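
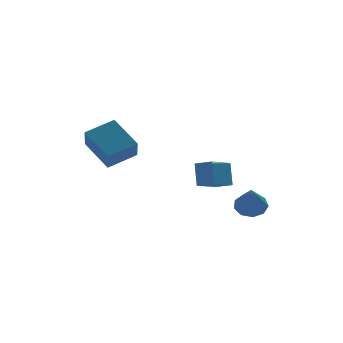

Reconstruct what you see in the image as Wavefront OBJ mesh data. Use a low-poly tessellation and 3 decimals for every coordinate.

v 1.693 2.487 -0.544
v 1.83 3.142 0.787
v 3.096 3.346 -1.112
v 3.233 4.001 0.22
v 2.307 1.699 -0.22
v 2.444 2.354 1.112
v 3.71 2.558 -0.787
v 3.847 3.213 0.544
v 2.623 -2.353 -0.307
v 3.013 -3.02 -0.685
v 2.117 -3.507 1.207
v 3.394 -2.734 -0.34
v 3.414 -2.27 0.021
v 3.064 -1.844 0.228
v 2.508 -1.657 0.185
v 2.006 -1.795 -0.089
v 1.793 -2.195 -0.464
v 1.968 -2.668 -0.766
v 2.45 -2.994 -0.854
v -3.529 1.304 1.805
v -3.835 0.385 2.897
v -4.164 2.928 2.993
v -4.47 2.009 4.086
v -1.91 1.491 2.414
v -2.216 0.572 3.507
v -2.545 3.115 3.603
v -2.851 2.196 4.695
f 2 4 1
f 5 2 1
f 1 4 3
f 3 5 1
f 2 8 4
f 6 2 5
f 6 8 2
f 4 8 3
f 7 5 3
f 3 8 7
f 7 6 5
f 8 6 7
f 10 9 12
f 10 12 11
f 12 9 13
f 12 13 11
f 13 9 14
f 13 14 11
f 14 9 15
f 14 15 11
f 15 9 16
f 15 16 11
f 16 9 17
f 16 17 11
f 17 9 18
f 17 18 11
f 18 9 19
f 18 19 11
f 19 9 10
f 19 10 11
f 21 23 20
f 24 21 20
f 20 23 22
f 22 24 20
f 21 27 23
f 25 21 24
f 25 27 21
f 23 27 22
f 26 24 22
f 22 27 26
f 26 25 24
f 27 25 26



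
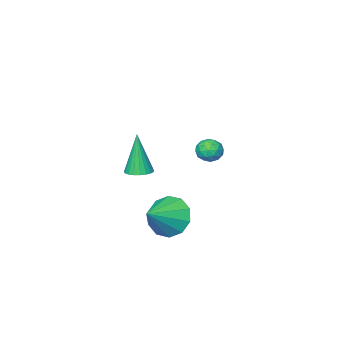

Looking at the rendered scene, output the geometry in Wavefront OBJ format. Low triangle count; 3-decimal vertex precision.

v -1.941 -0.244 -0.539
v -1.471 -0.451 -0.137
v -2.669 -0.509 0.177
v -2.199 -0.716 0.579
v -2.263 -0.08 0.452
v -1.813 0.084 0.01
v -2.327 -1.044 0.03
v -1.877 -0.88 -0.412
v -1.709 -0.945 0.214
v -1.67 -0.349 0.475
v -2.47 -0.611 -0.435
v -2.431 -0.015 -0.174
v -1.642 -0.324 -0.401
v -2.498 -0.636 0.441
v -2.536 -0.262 0.367
v -2.259 -0.384 0.603
v -1.844 -0.01 -0.314
v -1.567 -0.131 -0.079
v -2.033 0.087 0.268
v -2.573 -0.829 0.119
v -2.296 -0.95 0.354
v -1.881 -0.576 -0.563
v -1.604 -0.698 -0.327
v -2.107 -1.047 -0.228
v -1.506 -0.736 0.042
v -1.933 -0.892 0.462
v -2.009 -1.085 0.14
v -1.744 -0.989 -0.12
v -1.483 -0.386 0.195
v -1.91 -0.542 0.616
v -1.948 -0.168 0.542
v -1.684 -0.071 0.282
v -1.623 -0.677 0.402
v -2.23 -0.418 -0.576
v -2.657 -0.574 -0.155
v -2.456 -0.889 -0.242
v -2.192 -0.792 -0.502
v -2.207 -0.068 -0.422
v -2.634 -0.224 -0.002
v -2.396 0.029 0.16
v -2.131 0.125 -0.1
v -2.517 -0.283 -0.362
v 3.624 2.135 1.608
v 4.088 1.771 1.584
v 3.496 1.845 3.532
v 4.196 1.988 1.624
v 4.204 2.231 1.661
v 4.112 2.456 1.689
v 3.936 2.627 1.703
v 3.706 2.712 1.7
v 3.461 2.697 1.682
v 3.245 2.585 1.65
v 3.095 2.395 1.612
v 3.036 2.16 1.572
v 3.079 1.921 1.539
v 3.216 1.718 1.518
v 3.423 1.588 1.512
v 3.666 1.552 1.523
v 3.901 1.617 1.549
v 1.834 1.736 -1.741
v 2.378 1.601 -2.653
v 3.226 2.064 -0.959
v 2.205 2.237 -2.611
v 1.89 2.683 -2.237
v 1.554 2.767 -1.674
v 1.324 2.457 -1.136
v 1.29 1.872 -0.83
v 1.463 1.235 -0.872
v 1.778 0.79 -1.246
v 2.115 0.706 -1.809
v 2.344 1.016 -2.346
f 1 38 17
f 38 12 41
f 17 41 6
f 38 41 17
f 1 17 13
f 17 6 18
f 13 18 2
f 17 18 13
f 1 13 22
f 13 2 23
f 22 23 8
f 13 23 22
f 1 22 34
f 22 8 37
f 34 37 11
f 22 37 34
f 1 34 38
f 34 11 42
f 38 42 12
f 34 42 38
f 2 18 29
f 18 6 32
f 29 32 10
f 18 32 29
f 6 41 19
f 41 12 40
f 19 40 5
f 41 40 19
f 12 42 39
f 42 11 35
f 39 35 3
f 42 35 39
f 11 37 36
f 37 8 24
f 36 24 7
f 37 24 36
f 8 23 28
f 23 2 25
f 28 25 9
f 23 25 28
f 4 30 16
f 30 10 31
f 16 31 5
f 30 31 16
f 4 16 14
f 16 5 15
f 14 15 3
f 16 15 14
f 4 14 21
f 14 3 20
f 21 20 7
f 14 20 21
f 4 21 26
f 21 7 27
f 26 27 9
f 21 27 26
f 4 26 30
f 26 9 33
f 30 33 10
f 26 33 30
f 5 31 19
f 31 10 32
f 19 32 6
f 31 32 19
f 3 15 39
f 15 5 40
f 39 40 12
f 15 40 39
f 7 20 36
f 20 3 35
f 36 35 11
f 20 35 36
f 9 27 28
f 27 7 24
f 28 24 8
f 27 24 28
f 10 33 29
f 33 9 25
f 29 25 2
f 33 25 29
f 44 43 46
f 44 46 45
f 46 43 47
f 46 47 45
f 47 43 48
f 47 48 45
f 48 43 49
f 48 49 45
f 49 43 50
f 49 50 45
f 50 43 51
f 50 51 45
f 51 43 52
f 51 52 45
f 52 43 53
f 52 53 45
f 53 43 54
f 53 54 45
f 54 43 55
f 54 55 45
f 55 43 56
f 55 56 45
f 56 43 57
f 56 57 45
f 57 43 58
f 57 58 45
f 58 43 59
f 58 59 45
f 59 43 44
f 59 44 45
f 61 60 63
f 61 63 62
f 63 60 64
f 63 64 62
f 64 60 65
f 64 65 62
f 65 60 66
f 65 66 62
f 66 60 67
f 66 67 62
f 67 60 68
f 67 68 62
f 68 60 69
f 68 69 62
f 69 60 70
f 69 70 62
f 70 60 71
f 70 71 62
f 71 60 61
f 71 61 62



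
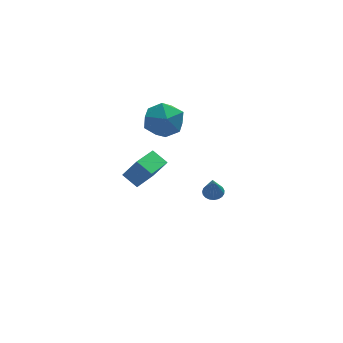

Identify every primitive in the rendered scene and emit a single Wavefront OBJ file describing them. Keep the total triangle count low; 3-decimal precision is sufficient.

v -1.939 -0.291 3.217
v -1.029 0.263 3.101
v -1.171 -1.303 4.399
v -0.261 -0.749 4.283
v -1.113 -0.289 4.743
v -1.588 0.336 4.013
v -0.612 -1.376 3.487
v -1.087 -0.751 2.757
v -0.208 -0.407 3.267
v -0.518 0.265 4.044
v -1.682 -1.305 3.456
v -1.992 -0.633 4.233
v 1.534 0.388 -2.568
v 1.831 -0.026 -2.674
v 1.346 -0.068 -1.312
v 1.976 0.116 -2.601
v 2.045 0.305 -2.522
v 2.026 0.509 -2.451
v 1.921 0.691 -2.401
v 1.75 0.821 -2.379
v 1.541 0.876 -2.391
v 1.331 0.847 -2.433
v 1.156 0.738 -2.498
v 1.046 0.568 -2.576
v 1.021 0.368 -2.652
v 1.085 0.17 -2.714
v 1.226 0.011 -2.751
v 1.42 -0.084 -2.756
v 1.634 -0.097 -2.729
v -2.449 -3.367 2.542
v -2.95 -2.767 3.008
v -3.026 -3.08 1.553
v -3.526 -2.48 2.02
v -1.434 -2.3 2.26
v -1.934 -1.7 2.727
v -2.01 -2.013 1.272
v -2.511 -1.413 1.738
f 1 12 6
f 1 6 2
f 1 2 8
f 1 8 11
f 1 11 12
f 2 6 10
f 6 12 5
f 12 11 3
f 11 8 7
f 8 2 9
f 4 10 5
f 4 5 3
f 4 3 7
f 4 7 9
f 4 9 10
f 5 10 6
f 3 5 12
f 7 3 11
f 9 7 8
f 10 9 2
f 14 13 16
f 14 16 15
f 16 13 17
f 16 17 15
f 17 13 18
f 17 18 15
f 18 13 19
f 18 19 15
f 19 13 20
f 19 20 15
f 20 13 21
f 20 21 15
f 21 13 22
f 21 22 15
f 22 13 23
f 22 23 15
f 23 13 24
f 23 24 15
f 24 13 25
f 24 25 15
f 25 13 26
f 25 26 15
f 26 13 27
f 26 27 15
f 27 13 28
f 27 28 15
f 28 13 29
f 28 29 15
f 29 13 14
f 29 14 15
f 31 33 30
f 34 31 30
f 30 33 32
f 32 34 30
f 31 37 33
f 35 31 34
f 35 37 31
f 33 37 32
f 36 34 32
f 32 37 36
f 36 35 34
f 37 35 36



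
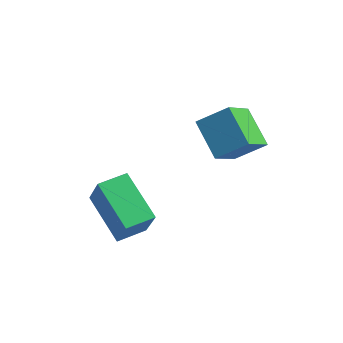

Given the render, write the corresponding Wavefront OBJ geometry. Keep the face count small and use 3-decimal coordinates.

v -1.016 0.532 3.323
v -0.824 -0.792 4.288
v -0.166 1.197 4.066
v 0.026 -0.128 5.031
v 0.194 0.028 2.389
v 0.386 -1.297 3.354
v 1.044 0.692 3.132
v 1.236 -0.632 4.097
v -1.782 -3.722 -0.513
v -3.428 -3.198 0.534
v -1.392 -2.687 -0.418
v -3.039 -2.163 0.629
v -1.021 -4.137 0.891
v -2.668 -3.613 1.938
v -0.632 -3.102 0.986
v -2.278 -2.578 2.033
f 2 4 1
f 5 2 1
f 1 4 3
f 3 5 1
f 2 8 4
f 6 2 5
f 6 8 2
f 4 8 3
f 7 5 3
f 3 8 7
f 7 6 5
f 8 6 7
f 10 12 9
f 13 10 9
f 9 12 11
f 11 13 9
f 10 16 12
f 14 10 13
f 14 16 10
f 12 16 11
f 15 13 11
f 11 16 15
f 15 14 13
f 16 14 15



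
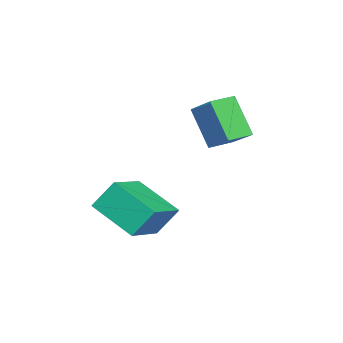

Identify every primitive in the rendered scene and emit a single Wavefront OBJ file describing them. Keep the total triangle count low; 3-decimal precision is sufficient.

v -0.857 -2.478 2.991
v -0.219 -1.715 3.607
v -0.404 -1.807 1.693
v 0.234 -1.044 2.309
v -0.174 -3.016 2.951
v 0.464 -2.253 3.567
v 0.279 -2.345 1.653
v 0.917 -1.582 2.269
v 2.067 -3.348 -1.159
v 1.565 -4.7 -0.379
v 1.853 -2.75 -0.261
v 1.351 -4.102 0.519
v 3.549 -3.598 -0.639
v 3.047 -4.95 0.141
v 3.335 -3 0.259
v 2.833 -4.352 1.039
f 2 4 1
f 5 2 1
f 1 4 3
f 3 5 1
f 2 8 4
f 6 2 5
f 6 8 2
f 4 8 3
f 7 5 3
f 3 8 7
f 7 6 5
f 8 6 7
f 10 12 9
f 13 10 9
f 9 12 11
f 11 13 9
f 10 16 12
f 14 10 13
f 14 16 10
f 12 16 11
f 15 13 11
f 11 16 15
f 15 14 13
f 16 14 15



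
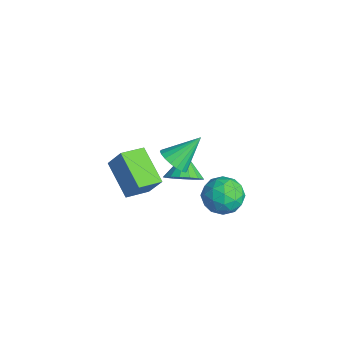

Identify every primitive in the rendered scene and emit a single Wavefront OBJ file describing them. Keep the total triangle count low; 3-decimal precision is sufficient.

v -0.314 1.59 -2.129
v 0.328 1.992 -1.681
v -1.146 2.01 -1.311
v 0.202 2.283 -1.959
v -0.042 2.415 -2.275
v -0.349 2.358 -2.558
v -0.648 2.125 -2.743
v -0.87 1.77 -2.787
v -0.964 1.374 -2.68
v -0.91 1.027 -2.447
v -0.719 0.809 -2.141
v -0.435 0.771 -1.833
v -0.124 0.92 -1.592
v 0.145 1.223 -1.474
v 0.308 1.61 -1.506
v 1.579 2.522 -1.274
v 2.381 3.051 -1.384
v 2.419 1.389 -0.596
v 3.221 1.918 -0.706
v 2.539 2.199 -0.081
v 2.019 2.899 -0.5
v 2.781 1.541 -1.48
v 2.261 2.241 -1.899
v 3.124 2.445 -1.512
v 2.974 2.851 -0.647
v 1.826 1.589 -1.333
v 1.676 1.995 -0.468
v 1.906 2.886 -1.388
v 2.894 1.554 -0.592
v 2.493 1.719 -0.224
v 2.964 2.03 -0.289
v 1.694 2.797 -0.869
v 2.165 3.108 -0.933
v 2.258 2.607 -0.167
v 2.635 1.332 -1.047
v 3.106 1.643 -1.111
v 1.836 2.41 -1.691
v 2.307 2.721 -1.756
v 2.542 1.833 -1.813
v 2.814 2.841 -1.528
v 3.308 2.175 -1.13
v 3.049 1.953 -1.585
v 2.744 2.365 -1.831
v 2.726 3.08 -1.02
v 3.22 2.414 -0.621
v 2.819 2.579 -0.254
v 2.514 2.99 -0.5
v 3.163 2.723 -1.095
v 1.58 2.026 -1.359
v 2.074 1.36 -0.96
v 2.286 1.45 -1.48
v 1.981 1.861 -1.726
v 1.492 2.265 -0.85
v 1.986 1.599 -0.452
v 2.056 2.075 -0.149
v 1.751 2.487 -0.395
v 1.637 1.717 -0.885
v 3.177 -0.276 3.002
v 3.798 -0.015 2.747
v 3.103 0.916 4.038
v 3.578 0.131 2.564
v 3.28 0.196 2.468
v 2.961 0.167 2.477
v 2.684 0.051 2.591
v 2.506 -0.13 2.786
v 2.46 -0.339 3.024
v 2.557 -0.536 3.258
v 2.776 -0.682 3.441
v 3.075 -0.747 3.537
v 3.394 -0.718 3.527
v 3.67 -0.602 3.413
v 3.848 -0.421 3.218
v 3.894 -0.212 2.98
v 0.257 -1.976 0.793
v 0.773 -1.592 1.806
v -0.011 -0.872 0.511
v 0.506 -0.488 1.524
v 1.854 -1.812 -0.084
v 2.371 -1.428 0.929
v 1.587 -0.708 -0.366
v 2.103 -0.324 0.647
f 2 1 4
f 2 4 3
f 4 1 5
f 4 5 3
f 5 1 6
f 5 6 3
f 6 1 7
f 6 7 3
f 7 1 8
f 7 8 3
f 8 1 9
f 8 9 3
f 9 1 10
f 9 10 3
f 10 1 11
f 10 11 3
f 11 1 12
f 11 12 3
f 12 1 13
f 12 13 3
f 13 1 14
f 13 14 3
f 14 1 15
f 14 15 3
f 15 1 2
f 15 2 3
f 16 53 32
f 53 27 56
f 32 56 21
f 53 56 32
f 16 32 28
f 32 21 33
f 28 33 17
f 32 33 28
f 16 28 37
f 28 17 38
f 37 38 23
f 28 38 37
f 16 37 49
f 37 23 52
f 49 52 26
f 37 52 49
f 16 49 53
f 49 26 57
f 53 57 27
f 49 57 53
f 17 33 44
f 33 21 47
f 44 47 25
f 33 47 44
f 21 56 34
f 56 27 55
f 34 55 20
f 56 55 34
f 27 57 54
f 57 26 50
f 54 50 18
f 57 50 54
f 26 52 51
f 52 23 39
f 51 39 22
f 52 39 51
f 23 38 43
f 38 17 40
f 43 40 24
f 38 40 43
f 19 45 31
f 45 25 46
f 31 46 20
f 45 46 31
f 19 31 29
f 31 20 30
f 29 30 18
f 31 30 29
f 19 29 36
f 29 18 35
f 36 35 22
f 29 35 36
f 19 36 41
f 36 22 42
f 41 42 24
f 36 42 41
f 19 41 45
f 41 24 48
f 45 48 25
f 41 48 45
f 20 46 34
f 46 25 47
f 34 47 21
f 46 47 34
f 18 30 54
f 30 20 55
f 54 55 27
f 30 55 54
f 22 35 51
f 35 18 50
f 51 50 26
f 35 50 51
f 24 42 43
f 42 22 39
f 43 39 23
f 42 39 43
f 25 48 44
f 48 24 40
f 44 40 17
f 48 40 44
f 59 58 61
f 59 61 60
f 61 58 62
f 61 62 60
f 62 58 63
f 62 63 60
f 63 58 64
f 63 64 60
f 64 58 65
f 64 65 60
f 65 58 66
f 65 66 60
f 66 58 67
f 66 67 60
f 67 58 68
f 67 68 60
f 68 58 69
f 68 69 60
f 69 58 70
f 69 70 60
f 70 58 71
f 70 71 60
f 71 58 72
f 71 72 60
f 72 58 73
f 72 73 60
f 73 58 59
f 73 59 60
f 75 77 74
f 78 75 74
f 74 77 76
f 76 78 74
f 75 81 77
f 79 75 78
f 79 81 75
f 77 81 76
f 80 78 76
f 76 81 80
f 80 79 78
f 81 79 80



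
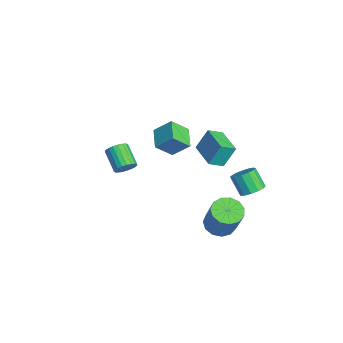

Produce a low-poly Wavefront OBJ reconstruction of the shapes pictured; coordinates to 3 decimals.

v 2.572 -2.893 2.134
v 2.897 -3.369 2.456
v 1.713 -3.642 3.248
v 1.388 -3.167 2.926
v 2.95 -3.149 2.611
v 1.766 -3.422 3.403
v 2.937 -2.884 2.684
v 1.753 -3.157 3.475
v 2.862 -2.621 2.661
v 1.678 -2.894 3.453
v 2.736 -2.406 2.547
v 1.552 -2.679 3.339
v 2.582 -2.274 2.362
v 1.398 -2.547 3.154
v 2.426 -2.25 2.138
v 1.242 -2.523 2.929
v 2.295 -2.337 1.912
v 1.111 -2.61 2.704
v 2.212 -2.52 1.726
v 1.029 -2.793 2.517
v 2.192 -2.768 1.609
v 1.008 -3.041 2.401
v 2.237 -3.037 1.584
v 1.053 -3.31 2.375
v 2.34 -3.282 1.654
v 1.156 -3.555 2.445
v 2.483 -3.459 1.806
v 1.299 -3.732 2.598
v 2.642 -3.539 2.016
v 1.458 -3.812 2.807
v 2.788 -3.507 2.246
v 1.604 -3.78 3.037
v -3.816 2.359 -1.892
v -3.874 3.084 -0.535
v -4.021 3.291 -2.399
v -4.079 4.016 -1.041
v -1.981 2.704 -1.999
v -2.039 3.429 -0.641
v -2.186 3.636 -2.505
v -2.244 4.361 -1.148
v 4.269 3.669 0.496
v 4.751 3.101 0.584
v 4.093 2.703 1.631
v 3.611 3.271 1.544
v 4.908 3.425 0.805
v 4.249 3.027 1.853
v 4.862 3.827 0.928
v 4.203 3.429 1.976
v 4.627 4.178 0.914
v 3.969 3.78 1.962
v 4.279 4.368 0.768
v 3.621 3.97 1.815
v 3.928 4.336 0.535
v 3.27 3.938 1.583
v 3.685 4.092 0.289
v 3.027 3.694 1.337
v 3.628 3.714 0.11
v 2.969 3.316 1.158
v 3.774 3.321 0.053
v 3.115 2.924 1.101
v 4.078 3.039 0.137
v 3.419 2.642 1.184
v 4.442 2.957 0.334
v 3.783 2.559 1.382
v -1.288 -0.605 1.992
v -0.876 0.311 2.91
v -1.43 0.399 1.056
v -1.019 1.314 1.974
v 0.039 -0.794 1.586
v 0.45 0.121 2.504
v -0.104 0.209 0.65
v 0.308 1.125 1.568
v 3.281 2.136 -2.815
v 4.106 2.051 -3.256
v 5.145 2.219 -1.347
v 4.319 2.304 -0.905
v 3.997 2.569 -3.242
v 5.036 2.737 -1.333
v 3.661 2.95 -3.093
v 4.699 3.118 -1.184
v 3.203 3.072 -2.855
v 4.242 3.24 -0.946
v 2.771 2.897 -2.604
v 3.81 3.065 -0.695
v 2.5 2.481 -2.42
v 3.539 2.649 -0.511
v 2.477 1.955 -2.362
v 3.516 2.123 -0.452
v 2.709 1.487 -2.447
v 3.748 1.655 -0.537
v 3.123 1.224 -2.649
v 4.162 1.392 -0.739
v 3.587 1.252 -2.903
v 4.625 1.42 -0.994
v 3.953 1.56 -3.13
v 4.992 1.728 -1.22
f 2 1 5
f 2 5 3
f 3 5 6
f 3 6 4
f 5 1 7
f 5 7 6
f 6 7 8
f 6 8 4
f 7 1 9
f 7 9 8
f 8 9 10
f 8 10 4
f 9 1 11
f 9 11 10
f 10 11 12
f 10 12 4
f 11 1 13
f 11 13 12
f 12 13 14
f 12 14 4
f 13 1 15
f 13 15 14
f 14 15 16
f 14 16 4
f 15 1 17
f 15 17 16
f 16 17 18
f 16 18 4
f 17 1 19
f 17 19 18
f 18 19 20
f 18 20 4
f 19 1 21
f 19 21 20
f 20 21 22
f 20 22 4
f 21 1 23
f 21 23 22
f 22 23 24
f 22 24 4
f 23 1 25
f 23 25 24
f 24 25 26
f 24 26 4
f 25 1 27
f 25 27 26
f 26 27 28
f 26 28 4
f 27 1 29
f 27 29 28
f 28 29 30
f 28 30 4
f 29 1 31
f 29 31 30
f 30 31 32
f 30 32 4
f 31 1 2
f 31 2 32
f 32 2 3
f 32 3 4
f 34 36 33
f 37 34 33
f 33 36 35
f 35 37 33
f 34 40 36
f 38 34 37
f 38 40 34
f 36 40 35
f 39 37 35
f 35 40 39
f 39 38 37
f 40 38 39
f 42 41 45
f 42 45 43
f 43 45 46
f 43 46 44
f 45 41 47
f 45 47 46
f 46 47 48
f 46 48 44
f 47 41 49
f 47 49 48
f 48 49 50
f 48 50 44
f 49 41 51
f 49 51 50
f 50 51 52
f 50 52 44
f 51 41 53
f 51 53 52
f 52 53 54
f 52 54 44
f 53 41 55
f 53 55 54
f 54 55 56
f 54 56 44
f 55 41 57
f 55 57 56
f 56 57 58
f 56 58 44
f 57 41 59
f 57 59 58
f 58 59 60
f 58 60 44
f 59 41 61
f 59 61 60
f 60 61 62
f 60 62 44
f 61 41 63
f 61 63 62
f 62 63 64
f 62 64 44
f 63 41 42
f 63 42 64
f 64 42 43
f 64 43 44
f 66 68 65
f 69 66 65
f 65 68 67
f 67 69 65
f 66 72 68
f 70 66 69
f 70 72 66
f 68 72 67
f 71 69 67
f 67 72 71
f 71 70 69
f 72 70 71
f 74 73 77
f 74 77 75
f 75 77 78
f 75 78 76
f 77 73 79
f 77 79 78
f 78 79 80
f 78 80 76
f 79 73 81
f 79 81 80
f 80 81 82
f 80 82 76
f 81 73 83
f 81 83 82
f 82 83 84
f 82 84 76
f 83 73 85
f 83 85 84
f 84 85 86
f 84 86 76
f 85 73 87
f 85 87 86
f 86 87 88
f 86 88 76
f 87 73 89
f 87 89 88
f 88 89 90
f 88 90 76
f 89 73 91
f 89 91 90
f 90 91 92
f 90 92 76
f 91 73 93
f 91 93 92
f 92 93 94
f 92 94 76
f 93 73 95
f 93 95 94
f 94 95 96
f 94 96 76
f 95 73 74
f 95 74 96
f 96 74 75
f 96 75 76



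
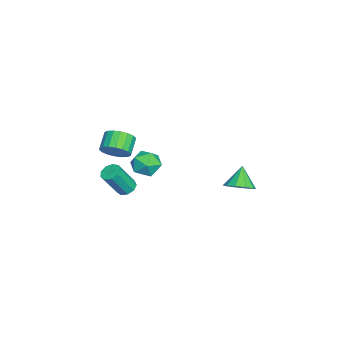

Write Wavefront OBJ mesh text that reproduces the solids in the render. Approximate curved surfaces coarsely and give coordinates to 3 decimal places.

v 3.63 -2.637 2.679
v 4.08 -2.897 3.377
v 3.159 -2.764 4.019
v 2.71 -2.503 3.321
v 4.135 -2.514 3.377
v 3.215 -2.38 4.019
v 4.09 -2.155 3.238
v 3.17 -2.022 3.881
v 3.955 -1.891 2.989
v 3.035 -1.758 3.631
v 3.755 -1.776 2.679
v 2.834 -1.642 3.321
v 3.53 -1.83 2.368
v 2.61 -1.697 3.01
v 3.325 -2.045 2.119
v 2.405 -1.911 2.761
v 3.181 -2.376 1.981
v 2.26 -2.243 2.623
v 3.125 -2.76 1.981
v 2.205 -2.626 2.623
v 3.17 -3.118 2.119
v 2.25 -2.985 2.762
v 3.305 -3.382 2.369
v 2.385 -3.249 3.011
v 3.506 -3.498 2.679
v 2.585 -3.364 3.321
v 3.73 -3.443 2.99
v 2.81 -3.31 3.632
v 3.935 -3.229 3.239
v 3.015 -3.095 3.881
v -2.021 -2.947 -4.261
v -1.603 -2.456 -4.175
v -1.002 -3.263 -2.493
v -1.419 -3.753 -2.579
v -1.994 -2.357 -3.988
v -1.393 -3.164 -2.306
v -2.398 -2.535 -3.929
v -1.797 -3.341 -2.247
v -2.625 -2.905 -4.025
v -2.024 -3.711 -2.343
v -2.569 -3.294 -4.232
v -1.968 -4.101 -2.55
v -2.257 -3.521 -4.452
v -1.655 -4.328 -2.77
v -1.834 -3.479 -4.583
v -1.233 -4.286 -2.901
v -1.498 -3.188 -4.564
v -0.897 -3.995 -2.881
v -1.407 -2.784 -4.402
v -0.806 -3.591 -2.72
v 3.473 3.923 0.338
v 3.932 3.294 0.746
v 2.607 3.997 1.422
v 4.146 3.774 0.885
v 4.103 4.312 0.814
v 3.819 4.701 0.561
v 3.403 4.793 0.223
v 3.014 4.553 -0.071
v 2.8 4.073 -0.21
v 2.843 3.535 -0.139
v 3.127 3.146 0.114
v 3.543 3.054 0.452
v -1.557 -1.093 -2.244
v -1.029 -0.785 -1.454
v -1.471 -2.615 -1.706
v -0.943 -2.307 -0.916
v -1.908 -2.062 -0.999
v -1.961 -1.122 -1.331
v -0.539 -2.278 -1.829
v -0.592 -1.338 -2.161
v -0.4 -1.517 -1.198
v -1.246 -1.384 -0.684
v -1.254 -2.016 -2.476
v -2.1 -1.883 -1.962
f 2 1 5
f 2 5 3
f 3 5 6
f 3 6 4
f 5 1 7
f 5 7 6
f 6 7 8
f 6 8 4
f 7 1 9
f 7 9 8
f 8 9 10
f 8 10 4
f 9 1 11
f 9 11 10
f 10 11 12
f 10 12 4
f 11 1 13
f 11 13 12
f 12 13 14
f 12 14 4
f 13 1 15
f 13 15 14
f 14 15 16
f 14 16 4
f 15 1 17
f 15 17 16
f 16 17 18
f 16 18 4
f 17 1 19
f 17 19 18
f 18 19 20
f 18 20 4
f 19 1 21
f 19 21 20
f 20 21 22
f 20 22 4
f 21 1 23
f 21 23 22
f 22 23 24
f 22 24 4
f 23 1 25
f 23 25 24
f 24 25 26
f 24 26 4
f 25 1 27
f 25 27 26
f 26 27 28
f 26 28 4
f 27 1 29
f 27 29 28
f 28 29 30
f 28 30 4
f 29 1 2
f 29 2 30
f 30 2 3
f 30 3 4
f 32 31 35
f 32 35 33
f 33 35 36
f 33 36 34
f 35 31 37
f 35 37 36
f 36 37 38
f 36 38 34
f 37 31 39
f 37 39 38
f 38 39 40
f 38 40 34
f 39 31 41
f 39 41 40
f 40 41 42
f 40 42 34
f 41 31 43
f 41 43 42
f 42 43 44
f 42 44 34
f 43 31 45
f 43 45 44
f 44 45 46
f 44 46 34
f 45 31 47
f 45 47 46
f 46 47 48
f 46 48 34
f 47 31 49
f 47 49 48
f 48 49 50
f 48 50 34
f 49 31 32
f 49 32 50
f 50 32 33
f 50 33 34
f 52 51 54
f 52 54 53
f 54 51 55
f 54 55 53
f 55 51 56
f 55 56 53
f 56 51 57
f 56 57 53
f 57 51 58
f 57 58 53
f 58 51 59
f 58 59 53
f 59 51 60
f 59 60 53
f 60 51 61
f 60 61 53
f 61 51 62
f 61 62 53
f 62 51 52
f 62 52 53
f 63 74 68
f 63 68 64
f 63 64 70
f 63 70 73
f 63 73 74
f 64 68 72
f 68 74 67
f 74 73 65
f 73 70 69
f 70 64 71
f 66 72 67
f 66 67 65
f 66 65 69
f 66 69 71
f 66 71 72
f 67 72 68
f 65 67 74
f 69 65 73
f 71 69 70
f 72 71 64



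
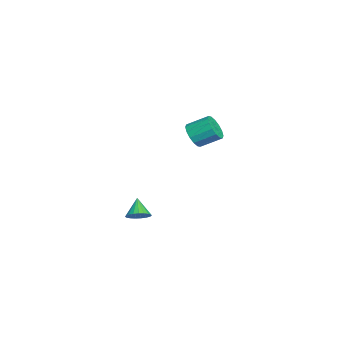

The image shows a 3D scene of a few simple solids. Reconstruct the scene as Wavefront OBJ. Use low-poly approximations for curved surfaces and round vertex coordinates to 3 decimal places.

v 4.23 -0.645 1.369
v 4.635 -0.338 1.774
v 3.47 -0.755 2.211
v 4.492 -0.133 1.671
v 4.303 -0.016 1.517
v 4.102 -0.009 1.336
v 3.923 -0.111 1.162
v 3.797 -0.305 1.023
v 3.746 -0.559 0.943
v 3.778 -0.827 0.938
v 3.889 -1.064 1.007
v 4.059 -1.228 1.138
v 4.258 -1.292 1.31
v 4.452 -1.243 1.491
v 4.608 -1.092 1.651
v 4.699 -0.863 1.763
v 4.708 -0.596 1.806
v -2.94 1.711 3.504
v -2.167 1.554 3.729
v -2.128 2.713 4.401
v -2.9 2.869 4.176
v -2.134 1.766 3.362
v -2.095 2.924 4.035
v -2.317 1.962 3.034
v -2.277 3.121 3.706
v -2.666 2.092 2.831
v -2.627 3.25 3.503
v -3.089 2.119 2.809
v -3.05 3.278 3.481
v -3.472 2.037 2.973
v -3.433 3.195 3.645
v -3.712 1.867 3.279
v -3.673 3.026 3.951
v -3.745 1.656 3.645
v -3.706 2.814 4.318
v -3.563 1.459 3.974
v -3.523 2.618 4.646
v -3.213 1.33 4.177
v -3.174 2.488 4.849
v -2.79 1.302 4.199
v -2.751 2.461 4.871
v -2.407 1.385 4.035
v -2.368 2.543 4.707
f 2 1 4
f 2 4 3
f 4 1 5
f 4 5 3
f 5 1 6
f 5 6 3
f 6 1 7
f 6 7 3
f 7 1 8
f 7 8 3
f 8 1 9
f 8 9 3
f 9 1 10
f 9 10 3
f 10 1 11
f 10 11 3
f 11 1 12
f 11 12 3
f 12 1 13
f 12 13 3
f 13 1 14
f 13 14 3
f 14 1 15
f 14 15 3
f 15 1 16
f 15 16 3
f 16 1 17
f 16 17 3
f 17 1 2
f 17 2 3
f 19 18 22
f 19 22 20
f 20 22 23
f 20 23 21
f 22 18 24
f 22 24 23
f 23 24 25
f 23 25 21
f 24 18 26
f 24 26 25
f 25 26 27
f 25 27 21
f 26 18 28
f 26 28 27
f 27 28 29
f 27 29 21
f 28 18 30
f 28 30 29
f 29 30 31
f 29 31 21
f 30 18 32
f 30 32 31
f 31 32 33
f 31 33 21
f 32 18 34
f 32 34 33
f 33 34 35
f 33 35 21
f 34 18 36
f 34 36 35
f 35 36 37
f 35 37 21
f 36 18 38
f 36 38 37
f 37 38 39
f 37 39 21
f 38 18 40
f 38 40 39
f 39 40 41
f 39 41 21
f 40 18 42
f 40 42 41
f 41 42 43
f 41 43 21
f 42 18 19
f 42 19 43
f 43 19 20
f 43 20 21



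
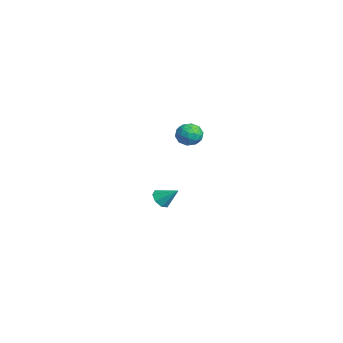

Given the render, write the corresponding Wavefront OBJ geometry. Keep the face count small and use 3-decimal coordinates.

v 2.474 1.284 2.61
v 2.788 1.687 3.048
v 3.152 0.473 2.872
v 3.466 0.876 3.31
v 2.837 0.67 3.433
v 2.418 1.171 3.271
v 3.522 0.989 2.649
v 3.103 1.49 2.487
v 3.435 1.505 3.072
v 3.012 1.308 3.557
v 2.928 0.852 2.363
v 2.505 0.655 2.848
v 2.572 1.557 2.806
v 3.368 0.603 3.114
v 2.999 0.482 3.186
v 3.183 0.719 3.444
v 2.354 1.253 2.937
v 2.539 1.49 3.195
v 2.567 0.892 3.421
v 3.401 0.67 2.725
v 3.586 0.907 2.983
v 2.757 1.441 2.476
v 2.941 1.678 2.734
v 3.373 1.268 2.499
v 3.136 1.687 3.078
v 3.535 1.21 3.232
v 3.568 1.276 2.843
v 3.322 1.571 2.748
v 2.888 1.571 3.363
v 3.286 1.094 3.516
v 2.917 0.973 3.589
v 2.67 1.267 3.494
v 3.268 1.464 3.377
v 2.654 1.066 2.404
v 3.052 0.589 2.557
v 3.27 0.893 2.426
v 3.023 1.187 2.331
v 2.405 0.95 2.688
v 2.804 0.473 2.842
v 2.618 0.589 3.172
v 2.372 0.884 3.077
v 2.672 0.696 2.543
v -2.573 1.116 -3.709
v -2.27 1.351 -4.17
v -2.047 1.844 -2.991
v -2.669 1.565 -4.095
v -3.012 1.516 -3.793
v -3.098 1.232 -3.442
v -2.876 0.88 -3.247
v -2.477 0.666 -3.323
v -2.134 0.716 -3.624
v -2.048 0.999 -3.975
f 1 38 17
f 38 12 41
f 17 41 6
f 38 41 17
f 1 17 13
f 17 6 18
f 13 18 2
f 17 18 13
f 1 13 22
f 13 2 23
f 22 23 8
f 13 23 22
f 1 22 34
f 22 8 37
f 34 37 11
f 22 37 34
f 1 34 38
f 34 11 42
f 38 42 12
f 34 42 38
f 2 18 29
f 18 6 32
f 29 32 10
f 18 32 29
f 6 41 19
f 41 12 40
f 19 40 5
f 41 40 19
f 12 42 39
f 42 11 35
f 39 35 3
f 42 35 39
f 11 37 36
f 37 8 24
f 36 24 7
f 37 24 36
f 8 23 28
f 23 2 25
f 28 25 9
f 23 25 28
f 4 30 16
f 30 10 31
f 16 31 5
f 30 31 16
f 4 16 14
f 16 5 15
f 14 15 3
f 16 15 14
f 4 14 21
f 14 3 20
f 21 20 7
f 14 20 21
f 4 21 26
f 21 7 27
f 26 27 9
f 21 27 26
f 4 26 30
f 26 9 33
f 30 33 10
f 26 33 30
f 5 31 19
f 31 10 32
f 19 32 6
f 31 32 19
f 3 15 39
f 15 5 40
f 39 40 12
f 15 40 39
f 7 20 36
f 20 3 35
f 36 35 11
f 20 35 36
f 9 27 28
f 27 7 24
f 28 24 8
f 27 24 28
f 10 33 29
f 33 9 25
f 29 25 2
f 33 25 29
f 44 43 46
f 44 46 45
f 46 43 47
f 46 47 45
f 47 43 48
f 47 48 45
f 48 43 49
f 48 49 45
f 49 43 50
f 49 50 45
f 50 43 51
f 50 51 45
f 51 43 52
f 51 52 45
f 52 43 44
f 52 44 45



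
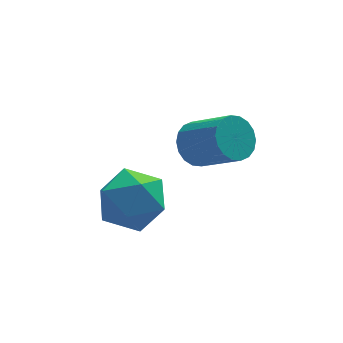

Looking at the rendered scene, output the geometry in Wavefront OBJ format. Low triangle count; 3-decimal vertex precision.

v 1.887 2.266 -3.097
v 2.441 2.402 -3.429
v 3.147 1.509 -2.615
v 2.593 1.374 -2.283
v 2.444 2.601 -3.214
v 3.15 1.708 -2.399
v 2.336 2.734 -2.975
v 3.043 1.841 -2.16
v 2.139 2.774 -2.76
v 2.846 1.882 -1.945
v 1.893 2.714 -2.612
v 2.599 1.821 -1.798
v 1.645 2.565 -2.561
v 2.352 1.672 -1.746
v 1.445 2.357 -2.615
v 2.152 1.464 -1.801
v 1.333 2.131 -2.765
v 2.039 1.238 -1.951
v 1.33 1.932 -2.981
v 2.036 1.039 -2.166
v 1.437 1.799 -3.22
v 2.144 0.906 -2.405
v 1.634 1.758 -3.435
v 2.341 0.866 -2.62
v 1.881 1.819 -3.582
v 2.587 0.926 -2.768
v 2.128 1.968 -3.634
v 2.835 1.075 -2.819
v 2.328 2.176 -3.579
v 3.035 1.283 -2.765
v -0.678 1.703 -3.769
v -0.099 1.635 -3.01
v -0.041 0.425 -4.37
v 0.538 0.357 -3.611
v -0.401 0.201 -3.512
v -0.795 0.991 -3.141
v 0.655 1.069 -4.239
v 0.261 1.859 -3.868
v 0.724 1.243 -3.301
v 0.072 0.707 -2.851
v -0.212 1.353 -4.529
v -0.864 0.817 -4.079
f 2 1 5
f 2 5 3
f 3 5 6
f 3 6 4
f 5 1 7
f 5 7 6
f 6 7 8
f 6 8 4
f 7 1 9
f 7 9 8
f 8 9 10
f 8 10 4
f 9 1 11
f 9 11 10
f 10 11 12
f 10 12 4
f 11 1 13
f 11 13 12
f 12 13 14
f 12 14 4
f 13 1 15
f 13 15 14
f 14 15 16
f 14 16 4
f 15 1 17
f 15 17 16
f 16 17 18
f 16 18 4
f 17 1 19
f 17 19 18
f 18 19 20
f 18 20 4
f 19 1 21
f 19 21 20
f 20 21 22
f 20 22 4
f 21 1 23
f 21 23 22
f 22 23 24
f 22 24 4
f 23 1 25
f 23 25 24
f 24 25 26
f 24 26 4
f 25 1 27
f 25 27 26
f 26 27 28
f 26 28 4
f 27 1 29
f 27 29 28
f 28 29 30
f 28 30 4
f 29 1 2
f 29 2 30
f 30 2 3
f 30 3 4
f 31 42 36
f 31 36 32
f 31 32 38
f 31 38 41
f 31 41 42
f 32 36 40
f 36 42 35
f 42 41 33
f 41 38 37
f 38 32 39
f 34 40 35
f 34 35 33
f 34 33 37
f 34 37 39
f 34 39 40
f 35 40 36
f 33 35 42
f 37 33 41
f 39 37 38
f 40 39 32



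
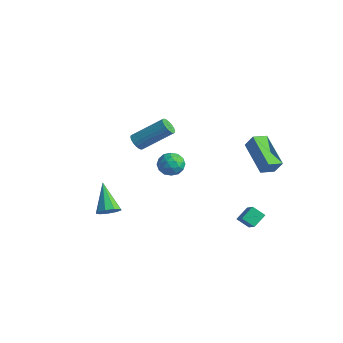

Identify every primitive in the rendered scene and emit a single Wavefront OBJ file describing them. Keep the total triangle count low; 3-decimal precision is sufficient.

v 2.512 2.345 -4.105
v 1.934 1.982 -3.615
v 2.449 3.132 -3.595
v 1.872 2.769 -3.105
v 3.408 1.931 -3.355
v 2.831 1.568 -2.865
v 3.346 2.718 -2.845
v 2.768 2.355 -2.355
v -1.105 -2.19 2.508
v -0.773 -2.074 2.112
v 0.238 -0.793 3.336
v -0.095 -0.91 3.732
v -0.944 -1.914 2.085
v 0.067 -0.633 3.31
v -1.147 -1.808 2.143
v -0.136 -0.528 3.367
v -1.342 -1.779 2.272
v -0.331 -0.498 3.497
v -1.49 -1.83 2.449
v -0.479 -0.55 3.673
v -1.562 -1.954 2.637
v -0.551 -0.673 3.861
v -1.543 -2.124 2.799
v -0.532 -0.843 4.024
v -1.438 -2.307 2.904
v -0.427 -1.026 4.128
v -1.267 -2.467 2.93
v -0.256 -1.186 4.155
v -1.064 -2.572 2.873
v -0.053 -1.292 4.097
v -0.869 -2.602 2.743
v 0.142 -1.321 3.968
v -0.721 -2.55 2.567
v 0.29 -1.27 3.791
v -0.649 -2.427 2.379
v 0.362 -1.146 3.603
v -0.668 -2.257 2.216
v 0.343 -0.976 3.441
v -4.517 2.233 -2.589
v -4.22 2.524 -1.882
v -3.3 1.836 -2.938
v -3.003 2.127 -2.231
v -3.493 1.47 -2.23
v -4.245 1.715 -2.014
v -3.275 2.645 -2.806
v -4.027 2.89 -2.59
v -3.452 2.779 -2.017
v -3.586 2.052 -1.66
v -3.934 2.308 -3.16
v -4.068 1.581 -2.803
v -4.475 2.414 -2.205
v -3.045 1.946 -2.615
v -3.333 1.56 -2.614
v -3.158 1.731 -2.199
v -4.49 1.938 -2.282
v -4.315 2.109 -1.867
v -3.888 1.489 -2.071
v -3.205 2.251 -2.953
v -3.03 2.422 -2.538
v -4.362 2.629 -2.621
v -4.187 2.8 -2.206
v -3.632 2.871 -2.749
v -3.849 2.734 -1.868
v -3.134 2.501 -2.074
v -3.294 2.805 -2.412
v -3.736 2.949 -2.285
v -3.928 2.307 -1.659
v -3.213 2.074 -1.864
v -3.501 1.687 -1.863
v -3.943 1.832 -1.736
v -3.477 2.457 -1.738
v -4.307 2.286 -2.956
v -3.592 2.053 -3.161
v -3.577 2.528 -3.084
v -4.019 2.673 -2.957
v -4.386 1.859 -2.746
v -3.671 1.626 -2.952
v -3.784 1.411 -2.535
v -4.226 1.555 -2.408
v -4.043 1.903 -3.082
v 2.836 2.763 0.162
v 1.012 3.276 1.135
v 2.961 3.627 -0.059
v 1.137 4.139 0.914
v 3.303 2.901 0.966
v 1.479 3.413 1.939
v 3.428 3.764 0.745
v 1.604 4.277 1.718
v -1.46 -3.776 -2.308
v -0.973 -3.797 -1.833
v -2.72 -3.204 -0.992
v -0.987 -3.375 -2.029
v -1.221 -3.141 -2.355
v -1.567 -3.204 -2.66
v -1.863 -3.534 -2.799
v -1.97 -3.978 -2.709
v -1.838 -4.327 -2.431
v -1.529 -4.418 -2.096
v -1.188 -4.209 -1.86
f 2 4 1
f 5 2 1
f 1 4 3
f 3 5 1
f 2 8 4
f 6 2 5
f 6 8 2
f 4 8 3
f 7 5 3
f 3 8 7
f 7 6 5
f 8 6 7
f 10 9 13
f 10 13 11
f 11 13 14
f 11 14 12
f 13 9 15
f 13 15 14
f 14 15 16
f 14 16 12
f 15 9 17
f 15 17 16
f 16 17 18
f 16 18 12
f 17 9 19
f 17 19 18
f 18 19 20
f 18 20 12
f 19 9 21
f 19 21 20
f 20 21 22
f 20 22 12
f 21 9 23
f 21 23 22
f 22 23 24
f 22 24 12
f 23 9 25
f 23 25 24
f 24 25 26
f 24 26 12
f 25 9 27
f 25 27 26
f 26 27 28
f 26 28 12
f 27 9 29
f 27 29 28
f 28 29 30
f 28 30 12
f 29 9 31
f 29 31 30
f 30 31 32
f 30 32 12
f 31 9 33
f 31 33 32
f 32 33 34
f 32 34 12
f 33 9 35
f 33 35 34
f 34 35 36
f 34 36 12
f 35 9 37
f 35 37 36
f 36 37 38
f 36 38 12
f 37 9 10
f 37 10 38
f 38 10 11
f 38 11 12
f 39 76 55
f 76 50 79
f 55 79 44
f 76 79 55
f 39 55 51
f 55 44 56
f 51 56 40
f 55 56 51
f 39 51 60
f 51 40 61
f 60 61 46
f 51 61 60
f 39 60 72
f 60 46 75
f 72 75 49
f 60 75 72
f 39 72 76
f 72 49 80
f 76 80 50
f 72 80 76
f 40 56 67
f 56 44 70
f 67 70 48
f 56 70 67
f 44 79 57
f 79 50 78
f 57 78 43
f 79 78 57
f 50 80 77
f 80 49 73
f 77 73 41
f 80 73 77
f 49 75 74
f 75 46 62
f 74 62 45
f 75 62 74
f 46 61 66
f 61 40 63
f 66 63 47
f 61 63 66
f 42 68 54
f 68 48 69
f 54 69 43
f 68 69 54
f 42 54 52
f 54 43 53
f 52 53 41
f 54 53 52
f 42 52 59
f 52 41 58
f 59 58 45
f 52 58 59
f 42 59 64
f 59 45 65
f 64 65 47
f 59 65 64
f 42 64 68
f 64 47 71
f 68 71 48
f 64 71 68
f 43 69 57
f 69 48 70
f 57 70 44
f 69 70 57
f 41 53 77
f 53 43 78
f 77 78 50
f 53 78 77
f 45 58 74
f 58 41 73
f 74 73 49
f 58 73 74
f 47 65 66
f 65 45 62
f 66 62 46
f 65 62 66
f 48 71 67
f 71 47 63
f 67 63 40
f 71 63 67
f 82 84 81
f 85 82 81
f 81 84 83
f 83 85 81
f 82 88 84
f 86 82 85
f 86 88 82
f 84 88 83
f 87 85 83
f 83 88 87
f 87 86 85
f 88 86 87
f 90 89 92
f 90 92 91
f 92 89 93
f 92 93 91
f 93 89 94
f 93 94 91
f 94 89 95
f 94 95 91
f 95 89 96
f 95 96 91
f 96 89 97
f 96 97 91
f 97 89 98
f 97 98 91
f 98 89 99
f 98 99 91
f 99 89 90
f 99 90 91



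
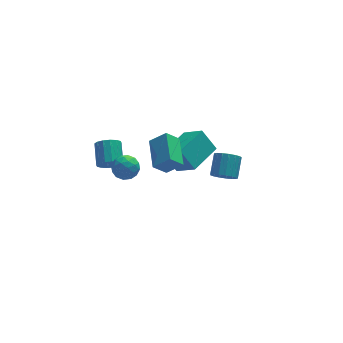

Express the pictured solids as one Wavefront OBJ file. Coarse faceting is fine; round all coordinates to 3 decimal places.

v 0.184 0.253 -0.126
v 0.93 -0.73 0.795
v -0.472 0.852 1.045
v 0.274 -0.132 1.966
v 1.726 1.592 0.054
v 2.472 0.608 0.975
v 1.07 2.19 1.225
v 1.816 1.207 2.146
v -3.526 -0.142 1.714
v -2.931 -0.007 1.331
v -2.76 1.198 2.023
v -3.354 1.062 2.406
v -3.209 0.145 1.135
v -3.038 1.35 1.827
v -3.572 0.221 1.094
v -3.4 1.425 1.786
v -3.922 0.199 1.219
v -3.751 1.403 1.911
v -4.167 0.085 1.477
v -3.995 1.29 2.169
v -4.239 -0.089 1.798
v -4.067 1.116 2.491
v -4.12 -0.278 2.097
v -3.949 0.927 2.789
v -3.842 -0.43 2.293
v -3.671 0.775 2.985
v -3.48 -0.505 2.334
v -3.308 0.699 3.026
v -3.129 -0.483 2.209
v -2.958 0.721 2.901
v -2.885 -0.37 1.951
v -2.713 0.835 2.643
v -2.813 -0.196 1.629
v -2.641 1.009 2.322
v -2.991 -1.507 3.278
v -2.555 -1.92 3.789
v -3.705 -2.54 3.051
v -3.269 -2.953 3.562
v -3.745 -2.38 3.823
v -3.303 -1.742 3.962
v -2.957 -2.718 2.878
v -2.515 -2.08 3.017
v -2.534 -2.669 3.541
v -3.021 -2.46 4.125
v -3.239 -2 2.715
v -3.726 -1.791 3.299
v -2.71 -1.623 3.553
v -3.55 -2.837 3.287
v -3.829 -2.5 3.44
v -3.573 -2.743 3.74
v -3.15 -1.518 3.655
v -2.894 -1.761 3.956
v -3.593 -2.031 3.976
v -3.366 -2.699 2.884
v -3.11 -2.942 3.185
v -2.687 -1.717 3.1
v -2.431 -1.96 3.4
v -2.667 -2.429 2.864
v -2.442 -2.306 3.708
v -2.862 -2.913 3.575
v -2.678 -2.775 3.172
v -2.418 -2.4 3.255
v -2.728 -2.183 4.051
v -3.148 -2.79 3.918
v -3.427 -2.453 4.071
v -3.168 -2.078 4.154
v -2.716 -2.623 3.906
v -3.112 -1.67 2.922
v -3.532 -2.277 2.789
v -3.092 -2.382 2.686
v -2.833 -2.007 2.769
v -3.398 -1.547 3.265
v -3.818 -2.154 3.132
v -3.842 -2.06 3.585
v -3.582 -1.685 3.668
v -3.544 -1.837 2.934
v 3.562 2.874 -4.048
v 4.129 2.388 -3.791
v 4.626 3.42 -2.935
v 4.058 3.906 -3.192
v 4.286 2.56 -4.09
v 4.782 3.592 -3.233
v 4.276 2.804 -4.378
v 4.772 3.836 -3.522
v 4.103 3.064 -4.591
v 4.599 4.097 -3.735
v 3.806 3.281 -4.68
v 4.302 4.313 -3.823
v 3.453 3.404 -4.624
v 3.949 4.436 -3.767
v 3.125 3.406 -4.436
v 3.621 4.438 -3.579
v 2.897 3.286 -4.159
v 3.393 4.318 -3.303
v 2.821 3.071 -3.857
v 3.317 4.103 -3.001
v 2.915 2.812 -3.599
v 3.411 3.844 -2.742
v 3.158 2.566 -3.443
v 3.654 3.598 -2.587
v 3.492 2.392 -3.427
v 3.988 3.424 -2.57
v 3.843 2.327 -3.552
v 4.339 3.359 -2.696
v -1.586 -1.726 2.581
v -0.743 -2.04 3.36
v -1.347 0.079 3.05
v -0.505 -0.235 3.829
v -0.835 -1.625 1.811
v 0.007 -1.939 2.59
v -0.597 0.18 2.28
v 0.246 -0.134 3.059
f 2 4 1
f 5 2 1
f 1 4 3
f 3 5 1
f 2 8 4
f 6 2 5
f 6 8 2
f 4 8 3
f 7 5 3
f 3 8 7
f 7 6 5
f 8 6 7
f 10 9 13
f 10 13 11
f 11 13 14
f 11 14 12
f 13 9 15
f 13 15 14
f 14 15 16
f 14 16 12
f 15 9 17
f 15 17 16
f 16 17 18
f 16 18 12
f 17 9 19
f 17 19 18
f 18 19 20
f 18 20 12
f 19 9 21
f 19 21 20
f 20 21 22
f 20 22 12
f 21 9 23
f 21 23 22
f 22 23 24
f 22 24 12
f 23 9 25
f 23 25 24
f 24 25 26
f 24 26 12
f 25 9 27
f 25 27 26
f 26 27 28
f 26 28 12
f 27 9 29
f 27 29 28
f 28 29 30
f 28 30 12
f 29 9 31
f 29 31 30
f 30 31 32
f 30 32 12
f 31 9 33
f 31 33 32
f 32 33 34
f 32 34 12
f 33 9 10
f 33 10 34
f 34 10 11
f 34 11 12
f 35 72 51
f 72 46 75
f 51 75 40
f 72 75 51
f 35 51 47
f 51 40 52
f 47 52 36
f 51 52 47
f 35 47 56
f 47 36 57
f 56 57 42
f 47 57 56
f 35 56 68
f 56 42 71
f 68 71 45
f 56 71 68
f 35 68 72
f 68 45 76
f 72 76 46
f 68 76 72
f 36 52 63
f 52 40 66
f 63 66 44
f 52 66 63
f 40 75 53
f 75 46 74
f 53 74 39
f 75 74 53
f 46 76 73
f 76 45 69
f 73 69 37
f 76 69 73
f 45 71 70
f 71 42 58
f 70 58 41
f 71 58 70
f 42 57 62
f 57 36 59
f 62 59 43
f 57 59 62
f 38 64 50
f 64 44 65
f 50 65 39
f 64 65 50
f 38 50 48
f 50 39 49
f 48 49 37
f 50 49 48
f 38 48 55
f 48 37 54
f 55 54 41
f 48 54 55
f 38 55 60
f 55 41 61
f 60 61 43
f 55 61 60
f 38 60 64
f 60 43 67
f 64 67 44
f 60 67 64
f 39 65 53
f 65 44 66
f 53 66 40
f 65 66 53
f 37 49 73
f 49 39 74
f 73 74 46
f 49 74 73
f 41 54 70
f 54 37 69
f 70 69 45
f 54 69 70
f 43 61 62
f 61 41 58
f 62 58 42
f 61 58 62
f 44 67 63
f 67 43 59
f 63 59 36
f 67 59 63
f 78 77 81
f 78 81 79
f 79 81 82
f 79 82 80
f 81 77 83
f 81 83 82
f 82 83 84
f 82 84 80
f 83 77 85
f 83 85 84
f 84 85 86
f 84 86 80
f 85 77 87
f 85 87 86
f 86 87 88
f 86 88 80
f 87 77 89
f 87 89 88
f 88 89 90
f 88 90 80
f 89 77 91
f 89 91 90
f 90 91 92
f 90 92 80
f 91 77 93
f 91 93 92
f 92 93 94
f 92 94 80
f 93 77 95
f 93 95 94
f 94 95 96
f 94 96 80
f 95 77 97
f 95 97 96
f 96 97 98
f 96 98 80
f 97 77 99
f 97 99 98
f 98 99 100
f 98 100 80
f 99 77 101
f 99 101 100
f 100 101 102
f 100 102 80
f 101 77 103
f 101 103 102
f 102 103 104
f 102 104 80
f 103 77 78
f 103 78 104
f 104 78 79
f 104 79 80
f 106 108 105
f 109 106 105
f 105 108 107
f 107 109 105
f 106 112 108
f 110 106 109
f 110 112 106
f 108 112 107
f 111 109 107
f 107 112 111
f 111 110 109
f 112 110 111



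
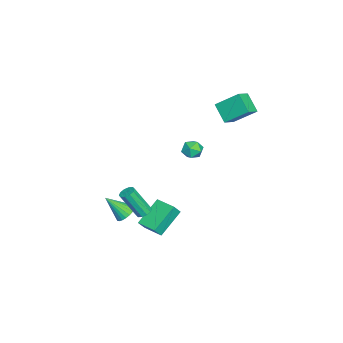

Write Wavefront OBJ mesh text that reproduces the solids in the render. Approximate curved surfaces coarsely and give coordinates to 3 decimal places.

v 1.732 -1.839 -2.7
v 0.375 -1.052 -1.543
v 1.326 -1.559 -3.367
v -0.031 -0.771 -2.21
v 2.431 -0.709 -2.65
v 1.074 0.079 -1.493
v 2.025 -0.428 -3.317
v 0.668 0.359 -2.16
v 1.397 1.799 3.994
v 2.073 1.817 4.09
v 1.447 0.703 3.85
v 2.123 0.721 3.946
v 1.701 0.847 4.468
v 1.67 1.524 4.557
v 1.85 0.996 3.383
v 1.819 1.673 3.472
v 2.353 1.321 3.712
v 2.261 1.229 4.383
v 1.259 1.291 3.557
v 1.167 1.199 4.228
v -4.64 1.7 3.646
v -4.657 3.068 4.721
v -3.866 2.427 2.733
v -3.884 3.795 3.809
v -3.756 1.345 4.111
v -3.774 2.713 5.187
v -2.983 2.072 3.199
v -3 3.44 4.274
v -0.6 -3.156 -3.794
v -0.126 -3.531 -4.204
v -0.46 -4.324 -2.566
v 0.049 -3.358 -4.06
v 0.126 -3.155 -3.875
v 0.091 -2.952 -3.678
v -0.048 -2.78 -3.499
v -0.272 -2.665 -3.365
v -0.545 -2.626 -3.296
v -0.827 -2.667 -3.302
v -1.074 -2.782 -3.384
v -1.249 -2.955 -3.528
v -1.325 -3.158 -3.713
v -1.291 -3.361 -3.91
v -1.152 -3.533 -4.089
v -0.928 -3.647 -4.223
v -0.655 -3.687 -4.292
v -0.373 -3.646 -4.285
v 2.159 -1.373 -1.384
v 2.657 -1.365 -1.428
v 2.819 -2.298 0.22
v 2.321 -2.307 0.264
v 2.571 -1.111 -1.275
v 2.732 -2.044 0.372
v 2.327 -0.957 -1.164
v 2.488 -1.89 0.483
v 2.019 -0.962 -1.137
v 2.18 -1.895 0.51
v 1.765 -1.124 -1.204
v 1.926 -2.058 0.443
v 1.661 -1.382 -1.34
v 1.823 -2.315 0.308
v 1.748 -1.636 -1.492
v 1.909 -2.569 0.155
v 1.992 -1.79 -1.603
v 2.153 -2.723 0.044
v 2.3 -1.785 -1.63
v 2.461 -2.718 0.017
v 2.554 -1.622 -1.563
v 2.715 -2.556 0.084
f 2 4 1
f 5 2 1
f 1 4 3
f 3 5 1
f 2 8 4
f 6 2 5
f 6 8 2
f 4 8 3
f 7 5 3
f 3 8 7
f 7 6 5
f 8 6 7
f 9 20 14
f 9 14 10
f 9 10 16
f 9 16 19
f 9 19 20
f 10 14 18
f 14 20 13
f 20 19 11
f 19 16 15
f 16 10 17
f 12 18 13
f 12 13 11
f 12 11 15
f 12 15 17
f 12 17 18
f 13 18 14
f 11 13 20
f 15 11 19
f 17 15 16
f 18 17 10
f 22 24 21
f 25 22 21
f 21 24 23
f 23 25 21
f 22 28 24
f 26 22 25
f 26 28 22
f 24 28 23
f 27 25 23
f 23 28 27
f 27 26 25
f 28 26 27
f 30 29 32
f 30 32 31
f 32 29 33
f 32 33 31
f 33 29 34
f 33 34 31
f 34 29 35
f 34 35 31
f 35 29 36
f 35 36 31
f 36 29 37
f 36 37 31
f 37 29 38
f 37 38 31
f 38 29 39
f 38 39 31
f 39 29 40
f 39 40 31
f 40 29 41
f 40 41 31
f 41 29 42
f 41 42 31
f 42 29 43
f 42 43 31
f 43 29 44
f 43 44 31
f 44 29 45
f 44 45 31
f 45 29 46
f 45 46 31
f 46 29 30
f 46 30 31
f 48 47 51
f 48 51 49
f 49 51 52
f 49 52 50
f 51 47 53
f 51 53 52
f 52 53 54
f 52 54 50
f 53 47 55
f 53 55 54
f 54 55 56
f 54 56 50
f 55 47 57
f 55 57 56
f 56 57 58
f 56 58 50
f 57 47 59
f 57 59 58
f 58 59 60
f 58 60 50
f 59 47 61
f 59 61 60
f 60 61 62
f 60 62 50
f 61 47 63
f 61 63 62
f 62 63 64
f 62 64 50
f 63 47 65
f 63 65 64
f 64 65 66
f 64 66 50
f 65 47 67
f 65 67 66
f 66 67 68
f 66 68 50
f 67 47 48
f 67 48 68
f 68 48 49
f 68 49 50



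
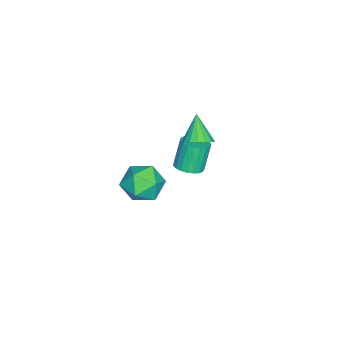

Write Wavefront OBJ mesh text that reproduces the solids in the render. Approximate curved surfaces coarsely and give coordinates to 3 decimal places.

v 1.701 1.257 0.419
v 2.317 1.623 1.445
v 3.463 0.937 -0.525
v 4.079 1.303 0.501
v 3.442 0.227 0.504
v 2.353 0.424 1.088
v 3.427 2.136 -0.168
v 2.338 2.333 0.416
v 3.384 2.166 1.082
v 3.393 0.986 1.498
v 2.387 1.574 -0.578
v 2.396 0.394 -0.162
v -1.022 2.969 0.857
v -0.588 3.506 1.401
v -2.118 2.531 2.163
v -0.886 3.752 1.234
v -1.215 3.818 0.98
v -1.5 3.69 0.697
v -1.676 3.396 0.452
v -1.702 3.005 0.299
v -1.572 2.605 0.274
v -1.316 2.288 0.382
v -0.993 2.128 0.6
v -0.677 2.16 0.876
v -0.439 2.377 1.147
v -0.336 2.73 1.353
v -0.389 3.137 1.444
v -3.183 1.785 -3.498
v -2.571 1.269 -3.211
v -3.205 1.46 -1.516
v -3.817 1.975 -1.802
v -2.416 1.586 -3.189
v -3.05 1.777 -1.493
v -2.394 1.938 -3.22
v -3.028 2.128 -1.525
v -2.509 2.263 -3.299
v -3.143 2.453 -1.604
v -2.74 2.505 -3.413
v -3.374 2.695 -1.717
v -3.047 2.623 -3.541
v -3.681 2.813 -1.846
v -3.378 2.596 -3.662
v -4.012 2.786 -1.966
v -3.676 2.428 -3.754
v -4.31 2.619 -2.059
v -3.888 2.15 -3.802
v -4.522 2.34 -2.107
v -3.978 1.808 -3.798
v -4.612 1.998 -2.102
v -3.931 1.462 -3.741
v -4.565 1.653 -2.046
v -3.754 1.173 -3.643
v -4.388 1.363 -1.947
v -3.479 0.988 -3.519
v -4.113 1.179 -1.824
v -3.153 0.942 -3.392
v -3.787 1.132 -1.696
v -2.831 1.041 -3.283
v -3.465 1.232 -1.587
f 1 12 6
f 1 6 2
f 1 2 8
f 1 8 11
f 1 11 12
f 2 6 10
f 6 12 5
f 12 11 3
f 11 8 7
f 8 2 9
f 4 10 5
f 4 5 3
f 4 3 7
f 4 7 9
f 4 9 10
f 5 10 6
f 3 5 12
f 7 3 11
f 9 7 8
f 10 9 2
f 14 13 16
f 14 16 15
f 16 13 17
f 16 17 15
f 17 13 18
f 17 18 15
f 18 13 19
f 18 19 15
f 19 13 20
f 19 20 15
f 20 13 21
f 20 21 15
f 21 13 22
f 21 22 15
f 22 13 23
f 22 23 15
f 23 13 24
f 23 24 15
f 24 13 25
f 24 25 15
f 25 13 26
f 25 26 15
f 26 13 27
f 26 27 15
f 27 13 14
f 27 14 15
f 29 28 32
f 29 32 30
f 30 32 33
f 30 33 31
f 32 28 34
f 32 34 33
f 33 34 35
f 33 35 31
f 34 28 36
f 34 36 35
f 35 36 37
f 35 37 31
f 36 28 38
f 36 38 37
f 37 38 39
f 37 39 31
f 38 28 40
f 38 40 39
f 39 40 41
f 39 41 31
f 40 28 42
f 40 42 41
f 41 42 43
f 41 43 31
f 42 28 44
f 42 44 43
f 43 44 45
f 43 45 31
f 44 28 46
f 44 46 45
f 45 46 47
f 45 47 31
f 46 28 48
f 46 48 47
f 47 48 49
f 47 49 31
f 48 28 50
f 48 50 49
f 49 50 51
f 49 51 31
f 50 28 52
f 50 52 51
f 51 52 53
f 51 53 31
f 52 28 54
f 52 54 53
f 53 54 55
f 53 55 31
f 54 28 56
f 54 56 55
f 55 56 57
f 55 57 31
f 56 28 58
f 56 58 57
f 57 58 59
f 57 59 31
f 58 28 29
f 58 29 59
f 59 29 30
f 59 30 31



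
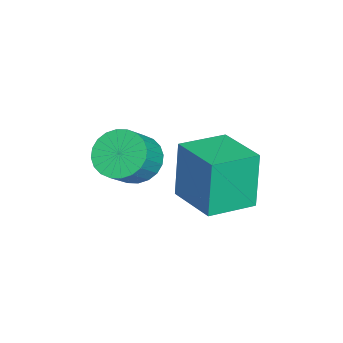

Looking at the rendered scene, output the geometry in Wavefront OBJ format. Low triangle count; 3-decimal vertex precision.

v -2.142 -0.03 -5.043
v -2.493 -0.006 -3.023
v -0.828 1.241 -4.83
v -1.179 1.265 -2.81
v -1.001 -1.245 -4.83
v -1.352 -1.221 -2.81
v 0.313 0.026 -4.617
v -0.038 0.05 -2.597
v -1.461 -2.549 -3.789
v -0.854 -2.668 -4.456
v 0.008 -2.97 -3.618
v -0.599 -2.851 -2.951
v -0.807 -2.325 -4.381
v 0.055 -2.626 -3.542
v -0.86 -2.015 -4.215
v 0.002 -2.317 -3.377
v -1.004 -1.787 -3.985
v -0.142 -2.089 -3.146
v -1.218 -1.675 -3.724
v -0.356 -1.976 -2.886
v -1.469 -1.695 -3.474
v -0.607 -1.997 -2.635
v -1.719 -1.846 -3.272
v -0.856 -2.148 -2.433
v -1.929 -2.104 -3.148
v -1.067 -2.406 -2.309
v -2.068 -2.43 -3.122
v -1.206 -2.732 -2.284
v -2.115 -2.774 -3.198
v -1.253 -3.075 -2.359
v -2.062 -3.083 -3.363
v -1.2 -3.385 -2.525
v -1.918 -3.311 -3.594
v -1.056 -3.613 -2.755
v -1.704 -3.424 -3.854
v -0.842 -3.725 -3.016
v -1.453 -3.403 -4.105
v -0.591 -3.705 -3.266
v -1.204 -3.252 -4.307
v -0.341 -3.554 -3.468
v -0.993 -2.994 -4.431
v -0.131 -3.296 -3.592
f 2 4 1
f 5 2 1
f 1 4 3
f 3 5 1
f 2 8 4
f 6 2 5
f 6 8 2
f 4 8 3
f 7 5 3
f 3 8 7
f 7 6 5
f 8 6 7
f 10 9 13
f 10 13 11
f 11 13 14
f 11 14 12
f 13 9 15
f 13 15 14
f 14 15 16
f 14 16 12
f 15 9 17
f 15 17 16
f 16 17 18
f 16 18 12
f 17 9 19
f 17 19 18
f 18 19 20
f 18 20 12
f 19 9 21
f 19 21 20
f 20 21 22
f 20 22 12
f 21 9 23
f 21 23 22
f 22 23 24
f 22 24 12
f 23 9 25
f 23 25 24
f 24 25 26
f 24 26 12
f 25 9 27
f 25 27 26
f 26 27 28
f 26 28 12
f 27 9 29
f 27 29 28
f 28 29 30
f 28 30 12
f 29 9 31
f 29 31 30
f 30 31 32
f 30 32 12
f 31 9 33
f 31 33 32
f 32 33 34
f 32 34 12
f 33 9 35
f 33 35 34
f 34 35 36
f 34 36 12
f 35 9 37
f 35 37 36
f 36 37 38
f 36 38 12
f 37 9 39
f 37 39 38
f 38 39 40
f 38 40 12
f 39 9 41
f 39 41 40
f 40 41 42
f 40 42 12
f 41 9 10
f 41 10 42
f 42 10 11
f 42 11 12



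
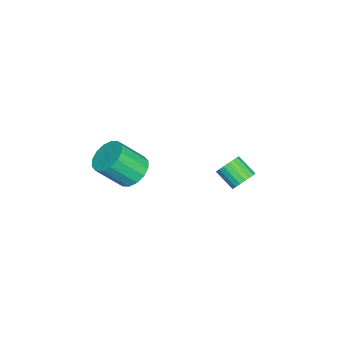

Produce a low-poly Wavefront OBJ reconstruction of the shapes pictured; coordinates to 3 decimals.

v 2.228 -1.93 1.286
v 2.904 -2.28 0.752
v 3.368 -3.379 2.059
v 2.692 -3.03 2.594
v 3.108 -1.913 0.988
v 3.573 -3.013 2.295
v 3.077 -1.551 1.304
v 3.541 -2.651 2.611
v 2.818 -1.291 1.615
v 3.282 -2.39 2.922
v 2.401 -1.202 1.838
v 2.865 -2.301 3.145
v 1.937 -1.308 1.913
v 2.402 -2.407 3.22
v 1.552 -1.581 1.821
v 2.016 -2.68 3.128
v 1.347 -1.947 1.585
v 1.812 -3.047 2.892
v 1.379 -2.309 1.269
v 1.843 -3.409 2.576
v 1.638 -2.57 0.958
v 2.102 -3.669 2.265
v 2.055 -2.659 0.735
v 2.519 -3.758 2.042
v 2.518 -2.553 0.66
v 2.983 -3.652 1.967
v -3.077 2.163 -3.311
v -2.85 2.498 -2.727
v -3.336 1.573 -2.006
v -3.563 1.237 -2.589
v -3.139 2.618 -2.769
v -3.626 1.692 -2.048
v -3.416 2.647 -2.918
v -3.903 1.722 -2.197
v -3.626 2.581 -3.145
v -4.113 1.655 -2.424
v -3.727 2.431 -3.405
v -4.214 1.506 -2.683
v -3.699 2.229 -3.645
v -4.186 1.304 -2.924
v -3.548 2.013 -3.82
v -4.035 1.088 -3.099
v -3.304 1.827 -3.894
v -3.79 0.902 -3.173
v -3.014 1.708 -3.852
v -3.501 0.782 -3.131
v -2.737 1.678 -3.703
v -3.224 0.753 -2.982
v -2.527 1.745 -3.476
v -3.014 0.819 -2.755
v -2.426 1.894 -3.217
v -2.913 0.969 -2.495
v -2.454 2.096 -2.976
v -2.941 1.171 -2.255
v -2.605 2.312 -2.801
v -3.092 1.387 -2.08
f 2 1 5
f 2 5 3
f 3 5 6
f 3 6 4
f 5 1 7
f 5 7 6
f 6 7 8
f 6 8 4
f 7 1 9
f 7 9 8
f 8 9 10
f 8 10 4
f 9 1 11
f 9 11 10
f 10 11 12
f 10 12 4
f 11 1 13
f 11 13 12
f 12 13 14
f 12 14 4
f 13 1 15
f 13 15 14
f 14 15 16
f 14 16 4
f 15 1 17
f 15 17 16
f 16 17 18
f 16 18 4
f 17 1 19
f 17 19 18
f 18 19 20
f 18 20 4
f 19 1 21
f 19 21 20
f 20 21 22
f 20 22 4
f 21 1 23
f 21 23 22
f 22 23 24
f 22 24 4
f 23 1 25
f 23 25 24
f 24 25 26
f 24 26 4
f 25 1 2
f 25 2 26
f 26 2 3
f 26 3 4
f 28 27 31
f 28 31 29
f 29 31 32
f 29 32 30
f 31 27 33
f 31 33 32
f 32 33 34
f 32 34 30
f 33 27 35
f 33 35 34
f 34 35 36
f 34 36 30
f 35 27 37
f 35 37 36
f 36 37 38
f 36 38 30
f 37 27 39
f 37 39 38
f 38 39 40
f 38 40 30
f 39 27 41
f 39 41 40
f 40 41 42
f 40 42 30
f 41 27 43
f 41 43 42
f 42 43 44
f 42 44 30
f 43 27 45
f 43 45 44
f 44 45 46
f 44 46 30
f 45 27 47
f 45 47 46
f 46 47 48
f 46 48 30
f 47 27 49
f 47 49 48
f 48 49 50
f 48 50 30
f 49 27 51
f 49 51 50
f 50 51 52
f 50 52 30
f 51 27 53
f 51 53 52
f 52 53 54
f 52 54 30
f 53 27 55
f 53 55 54
f 54 55 56
f 54 56 30
f 55 27 28
f 55 28 56
f 56 28 29
f 56 29 30



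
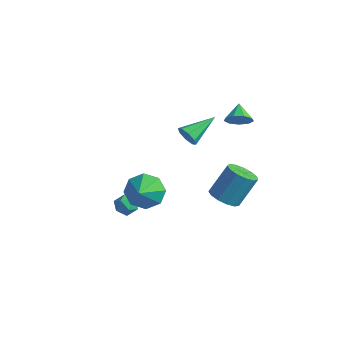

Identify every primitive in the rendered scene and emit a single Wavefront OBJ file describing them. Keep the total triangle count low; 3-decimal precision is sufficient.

v 1.624 2.896 2.622
v 2.067 2.778 3.202
v 1.016 3.544 3.218
v 2.232 3.176 2.937
v 2.112 3.443 2.525
v 1.764 3.455 2.157
v 1.35 3.205 2.007
v 1.065 2.81 2.145
v 1.041 2.456 2.506
v 1.29 2.307 2.921
v 1.695 2.435 3.196
v -1.668 2.652 -0.176
v -1.317 2.401 0.35
v -1.432 4.428 0.516
v -1.012 2.518 -0.055
v -1.092 2.714 -0.531
v -1.509 2.873 -0.798
v -2.019 2.903 -0.701
v -2.324 2.786 -0.296
v -2.244 2.59 0.18
v -1.827 2.431 0.447
v 0.945 -2.833 0.103
v 1.392 -3.196 -0.751
v 1.535 -3.787 0.817
v 1.833 -2.652 -0.388
v 1.754 -2.214 0.263
v 1.201 -2.139 0.82
v 0.499 -2.469 0.957
v 0.058 -3.013 0.594
v 0.137 -3.451 -0.057
v 0.689 -3.526 -0.614
v -2.359 -1.04 -2.998
v -2.007 -0.644 -3.43
v -2.053 -1.936 -3.57
v -1.701 -1.54 -4.002
v -1.487 -1.617 -3.357
v -1.676 -1.064 -3.004
v -2.384 -1.516 -3.996
v -2.573 -0.963 -3.643
v -2.022 -0.939 -4.047
v -1.468 -1.001 -3.652
v -2.592 -1.579 -3.348
v -2.038 -1.641 -2.953
v 1.194 2.388 -3.208
v 1.877 1.868 -3.014
v 2.189 2.871 -1.419
v 1.506 3.392 -1.612
v 2.059 2.242 -3.284
v 2.37 3.245 -1.689
v 1.966 2.662 -3.531
v 2.277 3.666 -1.935
v 1.628 2.996 -3.674
v 1.939 3.999 -2.079
v 1.152 3.136 -3.67
v 1.464 4.139 -2.075
v 0.69 3.039 -3.518
v 1.002 4.042 -1.923
v 0.388 2.736 -3.269
v 0.7 3.739 -1.673
v 0.342 2.322 -2.999
v 0.653 3.325 -1.404
v 0.566 1.929 -2.796
v 0.878 2.932 -1.201
v 0.99 1.682 -2.724
v 1.302 2.686 -1.128
v 1.479 1.66 -2.805
v 1.79 2.663 -1.21
f 2 1 4
f 2 4 3
f 4 1 5
f 4 5 3
f 5 1 6
f 5 6 3
f 6 1 7
f 6 7 3
f 7 1 8
f 7 8 3
f 8 1 9
f 8 9 3
f 9 1 10
f 9 10 3
f 10 1 11
f 10 11 3
f 11 1 2
f 11 2 3
f 13 12 15
f 13 15 14
f 15 12 16
f 15 16 14
f 16 12 17
f 16 17 14
f 17 12 18
f 17 18 14
f 18 12 19
f 18 19 14
f 19 12 20
f 19 20 14
f 20 12 21
f 20 21 14
f 21 12 13
f 21 13 14
f 23 22 25
f 23 25 24
f 25 22 26
f 25 26 24
f 26 22 27
f 26 27 24
f 27 22 28
f 27 28 24
f 28 22 29
f 28 29 24
f 29 22 30
f 29 30 24
f 30 22 31
f 30 31 24
f 31 22 23
f 31 23 24
f 32 43 37
f 32 37 33
f 32 33 39
f 32 39 42
f 32 42 43
f 33 37 41
f 37 43 36
f 43 42 34
f 42 39 38
f 39 33 40
f 35 41 36
f 35 36 34
f 35 34 38
f 35 38 40
f 35 40 41
f 36 41 37
f 34 36 43
f 38 34 42
f 40 38 39
f 41 40 33
f 45 44 48
f 45 48 46
f 46 48 49
f 46 49 47
f 48 44 50
f 48 50 49
f 49 50 51
f 49 51 47
f 50 44 52
f 50 52 51
f 51 52 53
f 51 53 47
f 52 44 54
f 52 54 53
f 53 54 55
f 53 55 47
f 54 44 56
f 54 56 55
f 55 56 57
f 55 57 47
f 56 44 58
f 56 58 57
f 57 58 59
f 57 59 47
f 58 44 60
f 58 60 59
f 59 60 61
f 59 61 47
f 60 44 62
f 60 62 61
f 61 62 63
f 61 63 47
f 62 44 64
f 62 64 63
f 63 64 65
f 63 65 47
f 64 44 66
f 64 66 65
f 65 66 67
f 65 67 47
f 66 44 45
f 66 45 67
f 67 45 46
f 67 46 47



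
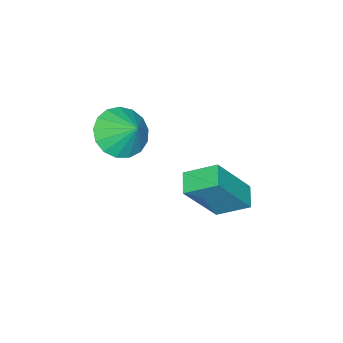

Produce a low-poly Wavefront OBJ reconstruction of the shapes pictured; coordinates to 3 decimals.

v -1.578 -1.827 -1.365
v -0.464 -2.315 0.323
v -2.063 -0.835 -0.757
v -0.948 -1.323 0.93
v -0.932 -1.337 -1.65
v 0.183 -1.825 0.037
v -1.416 -0.345 -1.043
v -0.302 -0.833 0.645
v 1.057 -3.535 2.78
v 1.966 -3.805 2.843
v 1.243 -2.725 3.56
v 1.968 -3.49 2.515
v 1.761 -3.185 2.248
v 1.393 -2.961 2.102
v 0.948 -2.869 2.112
v 0.528 -2.929 2.276
v 0.229 -3.128 2.554
v 0.12 -3.42 2.885
v 0.225 -3.739 3.191
v 0.521 -4.011 3.404
v 0.939 -4.175 3.473
v 1.385 -4.191 3.384
v 1.755 -4.058 3.157
f 2 4 1
f 5 2 1
f 1 4 3
f 3 5 1
f 2 8 4
f 6 2 5
f 6 8 2
f 4 8 3
f 7 5 3
f 3 8 7
f 7 6 5
f 8 6 7
f 10 9 12
f 10 12 11
f 12 9 13
f 12 13 11
f 13 9 14
f 13 14 11
f 14 9 15
f 14 15 11
f 15 9 16
f 15 16 11
f 16 9 17
f 16 17 11
f 17 9 18
f 17 18 11
f 18 9 19
f 18 19 11
f 19 9 20
f 19 20 11
f 20 9 21
f 20 21 11
f 21 9 22
f 21 22 11
f 22 9 23
f 22 23 11
f 23 9 10
f 23 10 11



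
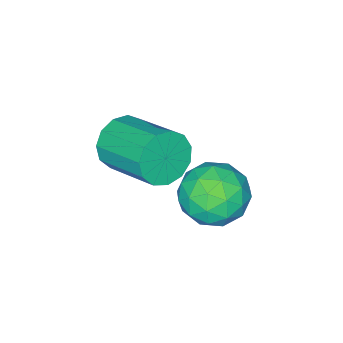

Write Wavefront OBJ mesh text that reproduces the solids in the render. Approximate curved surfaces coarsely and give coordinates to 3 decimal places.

v 3.409 0.162 1.159
v 4.336 0.069 1.668
v 2.724 -1.029 2.192
v 3.651 -1.122 2.701
v 3.079 -0.233 2.799
v 3.502 0.503 2.161
v 3.558 -1.463 1.699
v 3.981 -0.727 1.061
v 4.429 -0.935 2.001
v 4.133 -0.175 2.681
v 2.927 -0.785 1.179
v 2.631 -0.025 1.859
v 3.933 0.22 1.323
v 3.127 -1.18 2.537
v 2.791 -0.657 2.595
v 3.336 -0.712 2.894
v 3.442 0.475 1.613
v 3.988 0.42 1.911
v 3.248 0.243 2.576
v 3.072 -1.38 1.949
v 3.618 -1.435 2.247
v 3.724 -0.248 0.966
v 4.269 -0.303 1.265
v 3.812 -1.203 1.284
v 4.532 -0.425 1.818
v 4.13 -1.125 2.425
v 4.075 -1.325 1.836
v 4.323 -0.893 1.461
v 4.358 0.022 2.217
v 3.956 -0.678 2.824
v 3.619 -0.155 2.882
v 3.868 0.277 2.507
v 4.412 -0.569 2.413
v 3.104 -0.282 1.036
v 2.702 -0.982 1.643
v 3.192 -1.237 1.353
v 3.441 -0.805 0.978
v 2.93 0.165 1.435
v 2.528 -0.535 2.042
v 2.737 -0.067 2.399
v 2.985 0.365 2.024
v 2.648 -0.391 1.447
v 3.804 -3.662 2.119
v 4.3 -3.973 2.789
v 4.452 -2.168 3.512
v 3.956 -1.858 2.841
v 4.619 -3.852 2.421
v 4.771 -2.048 3.144
v 4.679 -3.672 1.957
v 4.831 -1.867 2.68
v 4.461 -3.488 1.545
v 4.614 -1.683 2.267
v 4.035 -3.36 1.314
v 4.187 -1.555 2.037
v 3.535 -3.327 1.339
v 3.687 -1.523 2.062
v 3.12 -3.402 1.612
v 3.273 -1.597 2.334
v 2.923 -3.558 2.045
v 3.075 -1.754 2.768
v 3.005 -3.748 2.502
v 3.158 -1.944 3.225
v 3.341 -3.911 2.837
v 3.493 -2.106 3.56
v 3.824 -3.995 2.944
v 3.976 -2.19 3.667
f 1 38 17
f 38 12 41
f 17 41 6
f 38 41 17
f 1 17 13
f 17 6 18
f 13 18 2
f 17 18 13
f 1 13 22
f 13 2 23
f 22 23 8
f 13 23 22
f 1 22 34
f 22 8 37
f 34 37 11
f 22 37 34
f 1 34 38
f 34 11 42
f 38 42 12
f 34 42 38
f 2 18 29
f 18 6 32
f 29 32 10
f 18 32 29
f 6 41 19
f 41 12 40
f 19 40 5
f 41 40 19
f 12 42 39
f 42 11 35
f 39 35 3
f 42 35 39
f 11 37 36
f 37 8 24
f 36 24 7
f 37 24 36
f 8 23 28
f 23 2 25
f 28 25 9
f 23 25 28
f 4 30 16
f 30 10 31
f 16 31 5
f 30 31 16
f 4 16 14
f 16 5 15
f 14 15 3
f 16 15 14
f 4 14 21
f 14 3 20
f 21 20 7
f 14 20 21
f 4 21 26
f 21 7 27
f 26 27 9
f 21 27 26
f 4 26 30
f 26 9 33
f 30 33 10
f 26 33 30
f 5 31 19
f 31 10 32
f 19 32 6
f 31 32 19
f 3 15 39
f 15 5 40
f 39 40 12
f 15 40 39
f 7 20 36
f 20 3 35
f 36 35 11
f 20 35 36
f 9 27 28
f 27 7 24
f 28 24 8
f 27 24 28
f 10 33 29
f 33 9 25
f 29 25 2
f 33 25 29
f 44 43 47
f 44 47 45
f 45 47 48
f 45 48 46
f 47 43 49
f 47 49 48
f 48 49 50
f 48 50 46
f 49 43 51
f 49 51 50
f 50 51 52
f 50 52 46
f 51 43 53
f 51 53 52
f 52 53 54
f 52 54 46
f 53 43 55
f 53 55 54
f 54 55 56
f 54 56 46
f 55 43 57
f 55 57 56
f 56 57 58
f 56 58 46
f 57 43 59
f 57 59 58
f 58 59 60
f 58 60 46
f 59 43 61
f 59 61 60
f 60 61 62
f 60 62 46
f 61 43 63
f 61 63 62
f 62 63 64
f 62 64 46
f 63 43 65
f 63 65 64
f 64 65 66
f 64 66 46
f 65 43 44
f 65 44 66
f 66 44 45
f 66 45 46



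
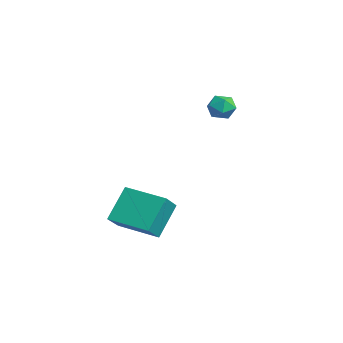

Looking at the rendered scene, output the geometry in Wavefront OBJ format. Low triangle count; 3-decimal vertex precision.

v -3.978 2.785 1.726
v -3.284 2.663 2.031
v -4.276 1.597 1.929
v -3.582 1.475 2.234
v -4.092 1.914 2.603
v -3.908 2.648 2.478
v -3.652 1.612 1.482
v -3.468 2.346 1.357
v -3.083 1.938 1.88
v -3.355 2.125 2.573
v -4.205 2.135 1.387
v -4.477 2.322 2.08
v 1.013 -4.509 -2.176
v 0.332 -3.533 -0.695
v 0.154 -3.809 -3.032
v -0.527 -2.833 -1.551
v 2.427 -3.107 -2.449
v 1.746 -2.131 -0.968
v 1.568 -2.407 -3.305
v 0.887 -1.431 -1.824
f 1 12 6
f 1 6 2
f 1 2 8
f 1 8 11
f 1 11 12
f 2 6 10
f 6 12 5
f 12 11 3
f 11 8 7
f 8 2 9
f 4 10 5
f 4 5 3
f 4 3 7
f 4 7 9
f 4 9 10
f 5 10 6
f 3 5 12
f 7 3 11
f 9 7 8
f 10 9 2
f 14 16 13
f 17 14 13
f 13 16 15
f 15 17 13
f 14 20 16
f 18 14 17
f 18 20 14
f 16 20 15
f 19 17 15
f 15 20 19
f 19 18 17
f 20 18 19



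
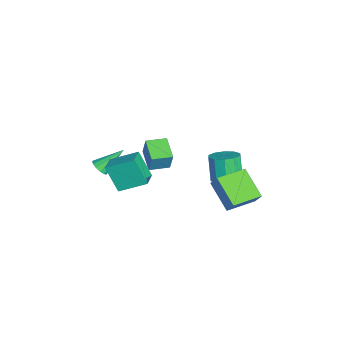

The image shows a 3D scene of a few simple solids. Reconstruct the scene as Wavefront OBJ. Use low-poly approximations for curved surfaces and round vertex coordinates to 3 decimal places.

v -1.867 -3.658 0.463
v -1.336 -3.635 0.639
v -2.273 -2.402 1.517
v -1.357 -3.436 0.395
v -1.54 -3.308 0.172
v -1.827 -3.291 0.041
v -2.126 -3.391 0.044
v -2.343 -3.575 0.18
v -2.409 -3.786 0.406
v -2.303 -3.956 0.649
v -2.058 -4.032 0.834
v -1.752 -3.989 0.9
v -1.483 -3.841 0.828
v -1.308 3.517 0.214
v -0.976 3.823 0.958
v 0.11 4.284 -0.734
v 0.442 4.59 0.01
v -0.362 2.01 0.41
v -0.03 2.316 1.154
v 1.056 2.777 -0.538
v 1.388 3.083 0.206
v -2.665 2.999 -1.521
v -2.045 2.437 -1.246
v -2.736 2.34 0.115
v -3.355 2.901 -0.159
v -1.88 2.942 -1.127
v -2.571 2.844 0.235
v -2.015 3.468 -1.157
v -2.706 3.37 0.204
v -2.398 3.815 -1.327
v -3.089 3.717 0.035
v -2.883 3.85 -1.571
v -3.573 3.752 -0.209
v -3.284 3.56 -1.795
v -3.975 3.463 -0.434
v -3.449 3.056 -1.915
v -4.14 2.958 -0.553
v -3.314 2.53 -1.884
v -4.005 2.432 -0.523
v -2.931 2.183 -1.715
v -3.622 2.085 -0.353
v -2.447 2.148 -1.471
v -3.137 2.05 -0.109
v 0.063 -3.102 2.973
v 1.056 -3.337 3.262
v 0.201 -1.644 3.69
v 1.193 -1.88 3.979
v 0.627 -2.46 1.561
v 1.619 -2.696 1.85
v 0.764 -1.003 2.278
v 1.757 -1.238 2.567
v -3.495 -1.4 0.206
v -3.181 -1.242 1.405
v -3.765 -0.285 0.129
v -3.451 -0.126 1.329
v -2.209 -1.114 -0.169
v -1.895 -0.955 1.031
v -2.479 0.002 -0.245
v -2.165 0.16 0.954
f 2 1 4
f 2 4 3
f 4 1 5
f 4 5 3
f 5 1 6
f 5 6 3
f 6 1 7
f 6 7 3
f 7 1 8
f 7 8 3
f 8 1 9
f 8 9 3
f 9 1 10
f 9 10 3
f 10 1 11
f 10 11 3
f 11 1 12
f 11 12 3
f 12 1 13
f 12 13 3
f 13 1 2
f 13 2 3
f 15 17 14
f 18 15 14
f 14 17 16
f 16 18 14
f 15 21 17
f 19 15 18
f 19 21 15
f 17 21 16
f 20 18 16
f 16 21 20
f 20 19 18
f 21 19 20
f 23 22 26
f 23 26 24
f 24 26 27
f 24 27 25
f 26 22 28
f 26 28 27
f 27 28 29
f 27 29 25
f 28 22 30
f 28 30 29
f 29 30 31
f 29 31 25
f 30 22 32
f 30 32 31
f 31 32 33
f 31 33 25
f 32 22 34
f 32 34 33
f 33 34 35
f 33 35 25
f 34 22 36
f 34 36 35
f 35 36 37
f 35 37 25
f 36 22 38
f 36 38 37
f 37 38 39
f 37 39 25
f 38 22 40
f 38 40 39
f 39 40 41
f 39 41 25
f 40 22 42
f 40 42 41
f 41 42 43
f 41 43 25
f 42 22 23
f 42 23 43
f 43 23 24
f 43 24 25
f 45 47 44
f 48 45 44
f 44 47 46
f 46 48 44
f 45 51 47
f 49 45 48
f 49 51 45
f 47 51 46
f 50 48 46
f 46 51 50
f 50 49 48
f 51 49 50
f 53 55 52
f 56 53 52
f 52 55 54
f 54 56 52
f 53 59 55
f 57 53 56
f 57 59 53
f 55 59 54
f 58 56 54
f 54 59 58
f 58 57 56
f 59 57 58

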